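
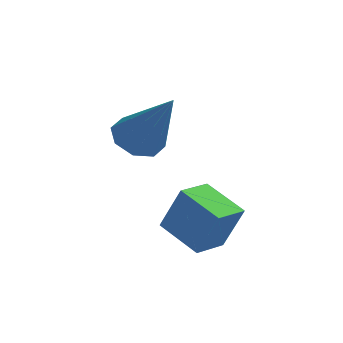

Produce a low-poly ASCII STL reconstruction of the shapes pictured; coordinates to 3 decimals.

solid 
facet normal -0.518 0.235 -0.823
outer loop
vertex -2.243 -0.02 1.117
vertex -2.578 -0.587 1.166
vertex -2.662 0.027 1.394
endloop
endfacet
facet normal 0.361 0.841 0.403
outer loop
vertex -2.243 -0.02 1.117
vertex -2.662 0.027 1.394
vertex -1.642 -1.013 2.654
endloop
endfacet
facet normal -0.517 0.235 -0.823
outer loop
vertex -2.662 0.027 1.394
vertex -2.578 -0.587 1.166
vertex -3.033 -0.285 1.538
endloop
endfacet
facet normal -0.252 0.636 0.729
outer loop
vertex -2.662 0.027 1.394
vertex -3.033 -0.285 1.538
vertex -1.642 -1.013 2.654
endloop
endfacet
facet normal -0.516 0.236 -0.823
outer loop
vertex -3.033 -0.285 1.538
vertex -2.578 -0.587 1.166
vertex -3.137 -0.774 1.463
endloop
endfacet
facet normal -0.622 0.012 0.783
outer loop
vertex -3.033 -0.285 1.538
vertex -3.137 -0.774 1.463
vertex -1.642 -1.013 2.654
endloop
endfacet
facet normal -0.516 0.237 -0.823
outer loop
vertex -3.137 -0.774 1.463
vertex -2.578 -0.587 1.166
vertex -2.914 -1.153 1.214
endloop
endfacet
facet normal -0.529 -0.661 0.532
outer loop
vertex -3.137 -0.774 1.463
vertex -2.914 -1.153 1.214
vertex -1.642 -1.013 2.654
endloop
endfacet
facet normal -0.516 0.237 -0.823
outer loop
vertex -2.914 -1.153 1.214
vertex -2.578 -0.587 1.166
vertex -2.494 -1.2 0.937
endloop
endfacet
facet normal -0.030 -0.992 0.123
outer loop
vertex -2.914 -1.153 1.214
vertex -2.494 -1.2 0.937
vertex -1.642 -1.013 2.654
endloop
endfacet
facet normal -0.519 0.236 -0.822
outer loop
vertex -2.494 -1.2 0.937
vertex -2.578 -0.587 1.166
vertex -2.124 -0.888 0.793
endloop
endfacet
facet normal 0.584 -0.786 -0.204
outer loop
vertex -2.494 -1.2 0.937
vertex -2.124 -0.888 0.793
vertex -1.642 -1.013 2.654
endloop
endfacet
facet normal -0.518 0.236 -0.822
outer loop
vertex -2.124 -0.888 0.793
vertex -2.578 -0.587 1.166
vertex -2.02 -0.399 0.868
endloop
endfacet
facet normal 0.952 -0.163 -0.258
outer loop
vertex -2.124 -0.888 0.793
vertex -2.02 -0.399 0.868
vertex -1.642 -1.013 2.654
endloop
endfacet
facet normal -0.518 0.235 -0.822
outer loop
vertex -2.02 -0.399 0.868
vertex -2.578 -0.587 1.166
vertex -2.243 -0.02 1.117
endloop
endfacet
facet normal 0.860 0.510 -0.007
outer loop
vertex -2.02 -0.399 0.868
vertex -2.243 -0.02 1.117
vertex -1.642 -1.013 2.654
endloop
endfacet
facet normal -0.837 0.442 0.323
outer loop
vertex -1.067 -2.386 0.747
vertex -0.723 -1.615 0.584
vertex -1.511 -2.422 -0.356
endloop
endfacet
facet normal -0.400 -0.897 0.190
outer loop
vertex -0.557 -2.925 -0.724
vertex -1.067 -2.386 0.747
vertex -1.511 -2.422 -0.356
endloop
endfacet
facet normal -0.837 0.441 0.323
outer loop
vertex -1.511 -2.422 -0.356
vertex -0.723 -1.615 0.584
vertex -1.168 -1.651 -0.519
endloop
endfacet
facet normal -0.373 -0.030 -0.927
outer loop
vertex -1.168 -1.651 -0.519
vertex -0.557 -2.925 -0.724
vertex -1.511 -2.422 -0.356
endloop
endfacet
facet normal 0.373 0.030 0.927
outer loop
vertex -1.067 -2.386 0.747
vertex 0.231 -2.118 0.216
vertex -0.723 -1.615 0.584
endloop
endfacet
facet normal -0.399 -0.897 0.190
outer loop
vertex -0.112 -2.889 0.379
vertex -1.067 -2.386 0.747
vertex -0.557 -2.925 -0.724
endloop
endfacet
facet normal 0.373 0.030 0.927
outer loop
vertex -0.112 -2.889 0.379
vertex 0.231 -2.118 0.216
vertex -1.067 -2.386 0.747
endloop
endfacet
facet normal 0.399 0.897 -0.190
outer loop
vertex -0.723 -1.615 0.584
vertex 0.231 -2.118 0.216
vertex -1.168 -1.651 -0.519
endloop
endfacet
facet normal -0.373 -0.030 -0.927
outer loop
vertex -0.213 -2.154 -0.887
vertex -0.557 -2.925 -0.724
vertex -1.168 -1.651 -0.519
endloop
endfacet
facet normal 0.399 0.897 -0.190
outer loop
vertex -1.168 -1.651 -0.519
vertex 0.231 -2.118 0.216
vertex -0.213 -2.154 -0.887
endloop
endfacet
facet normal 0.837 -0.442 -0.323
outer loop
vertex -0.213 -2.154 -0.887
vertex -0.112 -2.889 0.379
vertex -0.557 -2.925 -0.724
endloop
endfacet
facet normal 0.838 -0.441 -0.323
outer loop
vertex 0.231 -2.118 0.216
vertex -0.112 -2.889 0.379
vertex -0.213 -2.154 -0.887
endloop
endfacet

endsolid


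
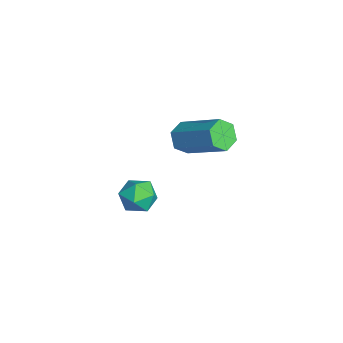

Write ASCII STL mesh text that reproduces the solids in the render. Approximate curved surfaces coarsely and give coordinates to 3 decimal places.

solid 
facet normal -0.582 0.812 -0.048
outer loop
vertex 2.346 0.308 -2.299
vertex 1.636 -0.2 -2.289
vertex 1.977 0.089 -1.539
endloop
endfacet
facet normal 0.030 0.956 0.290
outer loop
vertex 2.346 0.308 -2.299
vertex 1.977 0.089 -1.539
vertex 2.846 0.086 -1.619
endloop
endfacet
facet normal 0.568 0.809 -0.154
outer loop
vertex 2.346 0.308 -2.299
vertex 2.846 0.086 -1.619
vertex 3.043 -0.204 -2.418
endloop
endfacet
facet normal 0.289 0.572 -0.768
outer loop
vertex 2.346 0.308 -2.299
vertex 3.043 -0.204 -2.418
vertex 2.295 -0.382 -2.832
endloop
endfacet
facet normal -0.421 0.574 -0.703
outer loop
vertex 2.346 0.308 -2.299
vertex 2.295 -0.382 -2.832
vertex 1.636 -0.2 -2.289
endloop
endfacet
facet normal 0.080 0.519 0.851
outer loop
vertex 2.846 0.086 -1.619
vertex 1.977 0.089 -1.539
vertex 2.445 -0.558 -1.188
endloop
endfacet
facet normal -0.909 0.285 0.303
outer loop
vertex 1.977 0.089 -1.539
vertex 1.636 -0.2 -2.289
vertex 1.697 -0.736 -1.602
endloop
endfacet
facet normal -0.649 -0.100 -0.754
outer loop
vertex 1.636 -0.2 -2.289
vertex 2.295 -0.382 -2.832
vertex 1.894 -1.026 -2.401
endloop
endfacet
facet normal 0.500 -0.104 -0.859
outer loop
vertex 2.295 -0.382 -2.832
vertex 3.043 -0.204 -2.418
vertex 2.763 -1.029 -2.481
endloop
endfacet
facet normal 0.951 0.279 0.133
outer loop
vertex 3.043 -0.204 -2.418
vertex 2.846 0.086 -1.619
vertex 3.104 -0.74 -1.731
endloop
endfacet
facet normal -0.289 -0.572 0.768
outer loop
vertex 2.394 -1.248 -1.721
vertex 2.445 -0.558 -1.188
vertex 1.697 -0.736 -1.602
endloop
endfacet
facet normal -0.568 -0.809 0.154
outer loop
vertex 2.394 -1.248 -1.721
vertex 1.697 -0.736 -1.602
vertex 1.894 -1.026 -2.401
endloop
endfacet
facet normal -0.030 -0.956 -0.290
outer loop
vertex 2.394 -1.248 -1.721
vertex 1.894 -1.026 -2.401
vertex 2.763 -1.029 -2.481
endloop
endfacet
facet normal 0.582 -0.812 0.048
outer loop
vertex 2.394 -1.248 -1.721
vertex 2.763 -1.029 -2.481
vertex 3.104 -0.74 -1.731
endloop
endfacet
facet normal 0.421 -0.574 0.703
outer loop
vertex 2.394 -1.248 -1.721
vertex 3.104 -0.74 -1.731
vertex 2.445 -0.558 -1.188
endloop
endfacet
facet normal -0.500 0.104 0.859
outer loop
vertex 1.697 -0.736 -1.602
vertex 2.445 -0.558 -1.188
vertex 1.977 0.089 -1.539
endloop
endfacet
facet normal -0.951 -0.279 -0.133
outer loop
vertex 1.894 -1.026 -2.401
vertex 1.697 -0.736 -1.602
vertex 1.636 -0.2 -2.289
endloop
endfacet
facet normal -0.080 -0.519 -0.851
outer loop
vertex 2.763 -1.029 -2.481
vertex 1.894 -1.026 -2.401
vertex 2.295 -0.382 -2.832
endloop
endfacet
facet normal 0.909 -0.285 -0.303
outer loop
vertex 3.104 -0.74 -1.731
vertex 2.763 -1.029 -2.481
vertex 3.043 -0.204 -2.418
endloop
endfacet
facet normal 0.649 0.100 0.754
outer loop
vertex 2.445 -0.558 -1.188
vertex 3.104 -0.74 -1.731
vertex 2.846 0.086 -1.619
endloop
endfacet
facet normal -0.629 -0.578 -0.521
outer loop
vertex 3.439 1.312 1.316
vertex 3.008 1.253 1.902
vertex 2.904 1.796 1.425
endloop
endfacet
facet normal 0.260 0.477 -0.840
outer loop
vertex 3.439 1.312 1.316
vertex 2.904 1.796 1.425
vertex 4.784 2.546 2.433
endloop
endfacet
facet normal 0.260 0.476 -0.840
outer loop
vertex 4.784 2.546 2.433
vertex 2.904 1.796 1.425
vertex 4.249 3.031 2.542
endloop
endfacet
facet normal 0.629 0.576 0.522
outer loop
vertex 4.784 2.546 2.433
vertex 4.249 3.031 2.542
vertex 4.352 2.487 3.018
endloop
endfacet
facet normal -0.628 -0.578 -0.521
outer loop
vertex 2.904 1.796 1.425
vertex 3.008 1.253 1.902
vertex 2.472 1.737 2.011
endloop
endfacet
facet normal -0.505 0.813 -0.290
outer loop
vertex 2.904 1.796 1.425
vertex 2.472 1.737 2.011
vertex 4.249 3.031 2.542
endloop
endfacet
facet normal -0.505 0.813 -0.291
outer loop
vertex 4.249 3.031 2.542
vertex 2.472 1.737 2.011
vertex 3.817 2.972 3.127
endloop
endfacet
facet normal 0.629 0.576 0.522
outer loop
vertex 4.249 3.031 2.542
vertex 3.817 2.972 3.127
vertex 4.352 2.487 3.018
endloop
endfacet
facet normal -0.628 -0.578 -0.522
outer loop
vertex 2.472 1.737 2.011
vertex 3.008 1.253 1.902
vertex 2.576 1.194 2.487
endloop
endfacet
facet normal -0.765 0.336 0.550
outer loop
vertex 2.472 1.737 2.011
vertex 2.576 1.194 2.487
vertex 3.817 2.972 3.127
endloop
endfacet
facet normal -0.765 0.336 0.550
outer loop
vertex 3.817 2.972 3.127
vertex 2.576 1.194 2.487
vertex 3.921 2.428 3.604
endloop
endfacet
facet normal 0.629 0.577 0.521
outer loop
vertex 3.817 2.972 3.127
vertex 3.921 2.428 3.604
vertex 4.352 2.487 3.018
endloop
endfacet
facet normal -0.629 -0.576 -0.522
outer loop
vertex 2.576 1.194 2.487
vertex 3.008 1.253 1.902
vertex 3.111 0.709 2.378
endloop
endfacet
facet normal -0.261 -0.476 0.840
outer loop
vertex 2.576 1.194 2.487
vertex 3.111 0.709 2.378
vertex 3.921 2.428 3.604
endloop
endfacet
facet normal -0.260 -0.476 0.840
outer loop
vertex 3.921 2.428 3.604
vertex 3.111 0.709 2.378
vertex 4.456 1.944 3.495
endloop
endfacet
facet normal 0.629 0.578 0.521
outer loop
vertex 3.921 2.428 3.604
vertex 4.456 1.944 3.495
vertex 4.352 2.487 3.018
endloop
endfacet
facet normal -0.629 -0.576 -0.522
outer loop
vertex 3.111 0.709 2.378
vertex 3.008 1.253 1.902
vertex 3.543 0.768 1.793
endloop
endfacet
facet normal 0.505 -0.813 0.291
outer loop
vertex 3.111 0.709 2.378
vertex 3.543 0.768 1.793
vertex 4.456 1.944 3.495
endloop
endfacet
facet normal 0.505 -0.813 0.291
outer loop
vertex 4.456 1.944 3.495
vertex 3.543 0.768 1.793
vertex 4.888 2.003 2.909
endloop
endfacet
facet normal 0.628 0.578 0.521
outer loop
vertex 4.456 1.944 3.495
vertex 4.888 2.003 2.909
vertex 4.352 2.487 3.018
endloop
endfacet
facet normal -0.629 -0.577 -0.521
outer loop
vertex 3.543 0.768 1.793
vertex 3.008 1.253 1.902
vertex 3.439 1.312 1.316
endloop
endfacet
facet normal 0.765 -0.336 -0.550
outer loop
vertex 3.543 0.768 1.793
vertex 3.439 1.312 1.316
vertex 4.888 2.003 2.909
endloop
endfacet
facet normal 0.765 -0.336 -0.550
outer loop
vertex 4.888 2.003 2.909
vertex 3.439 1.312 1.316
vertex 4.784 2.546 2.433
endloop
endfacet
facet normal 0.628 0.578 0.522
outer loop
vertex 4.888 2.003 2.909
vertex 4.784 2.546 2.433
vertex 4.352 2.487 3.018
endloop
endfacet

endsolid


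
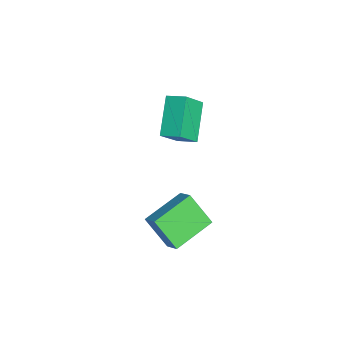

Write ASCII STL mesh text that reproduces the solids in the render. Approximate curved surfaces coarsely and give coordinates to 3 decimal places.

solid 
facet normal -0.455 0.513 -0.728
outer loop
vertex -4.334 0.409 2.983
vertex -3.834 1.252 3.265
vertex -2.721 -0.092 1.621
endloop
endfacet
facet normal -0.491 -0.826 -0.277
outer loop
vertex -1.926 -0.992 2.895
vertex -4.334 0.409 2.983
vertex -2.721 -0.092 1.621
endloop
endfacet
facet normal -0.454 0.514 -0.728
outer loop
vertex -2.721 -0.092 1.621
vertex -3.834 1.252 3.265
vertex -2.22 0.75 1.904
endloop
endfacet
facet normal 0.743 -0.231 -0.627
outer loop
vertex -2.22 0.75 1.904
vertex -1.926 -0.992 2.895
vertex -2.721 -0.092 1.621
endloop
endfacet
facet normal -0.744 0.231 0.627
outer loop
vertex -4.334 0.409 2.983
vertex -3.039 0.352 4.539
vertex -3.834 1.252 3.265
endloop
endfacet
facet normal -0.491 -0.826 -0.277
outer loop
vertex -3.54 -0.49 4.256
vertex -4.334 0.409 2.983
vertex -1.926 -0.992 2.895
endloop
endfacet
facet normal -0.744 0.232 0.627
outer loop
vertex -3.54 -0.49 4.256
vertex -3.039 0.352 4.539
vertex -4.334 0.409 2.983
endloop
endfacet
facet normal 0.491 0.826 0.277
outer loop
vertex -3.834 1.252 3.265
vertex -3.039 0.352 4.539
vertex -2.22 0.75 1.904
endloop
endfacet
facet normal 0.744 -0.231 -0.627
outer loop
vertex -1.426 -0.149 3.177
vertex -1.926 -0.992 2.895
vertex -2.22 0.75 1.904
endloop
endfacet
facet normal 0.491 0.826 0.277
outer loop
vertex -2.22 0.75 1.904
vertex -3.039 0.352 4.539
vertex -1.426 -0.149 3.177
endloop
endfacet
facet normal 0.454 -0.513 0.728
outer loop
vertex -1.426 -0.149 3.177
vertex -3.54 -0.49 4.256
vertex -1.926 -0.992 2.895
endloop
endfacet
facet normal 0.454 -0.515 0.727
outer loop
vertex -3.039 0.352 4.539
vertex -3.54 -0.49 4.256
vertex -1.426 -0.149 3.177
endloop
endfacet
facet normal -0.756 -0.311 -0.575
outer loop
vertex 1.675 -2.148 0.477
vertex 0.556 -0.416 1.011
vertex 2.38 -1.258 -0.932
endloop
endfacet
facet normal 0.525 -0.813 -0.251
outer loop
vertex 3.144 -0.944 -0.351
vertex 1.675 -2.148 0.477
vertex 2.38 -1.258 -0.932
endloop
endfacet
facet normal -0.756 -0.311 -0.575
outer loop
vertex 2.38 -1.258 -0.932
vertex 0.556 -0.416 1.011
vertex 1.261 0.474 -0.398
endloop
endfacet
facet normal 0.390 0.492 -0.778
outer loop
vertex 1.261 0.474 -0.398
vertex 3.144 -0.944 -0.351
vertex 2.38 -1.258 -0.932
endloop
endfacet
facet normal -0.390 -0.492 0.778
outer loop
vertex 1.675 -2.148 0.477
vertex 1.32 -0.102 1.592
vertex 0.556 -0.416 1.011
endloop
endfacet
facet normal 0.525 -0.813 -0.251
outer loop
vertex 2.439 -1.834 1.058
vertex 1.675 -2.148 0.477
vertex 3.144 -0.944 -0.351
endloop
endfacet
facet normal -0.390 -0.492 0.778
outer loop
vertex 2.439 -1.834 1.058
vertex 1.32 -0.102 1.592
vertex 1.675 -2.148 0.477
endloop
endfacet
facet normal -0.525 0.813 0.251
outer loop
vertex 0.556 -0.416 1.011
vertex 1.32 -0.102 1.592
vertex 1.261 0.474 -0.398
endloop
endfacet
facet normal 0.390 0.492 -0.778
outer loop
vertex 2.025 0.788 0.183
vertex 3.144 -0.944 -0.351
vertex 1.261 0.474 -0.398
endloop
endfacet
facet normal -0.525 0.813 0.251
outer loop
vertex 1.261 0.474 -0.398
vertex 1.32 -0.102 1.592
vertex 2.025 0.788 0.183
endloop
endfacet
facet normal 0.756 0.311 0.575
outer loop
vertex 2.025 0.788 0.183
vertex 2.439 -1.834 1.058
vertex 3.144 -0.944 -0.351
endloop
endfacet
facet normal 0.756 0.311 0.575
outer loop
vertex 1.32 -0.102 1.592
vertex 2.439 -1.834 1.058
vertex 2.025 0.788 0.183
endloop
endfacet

endsolid


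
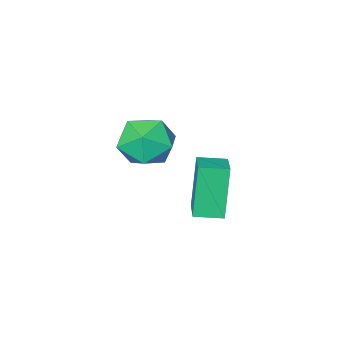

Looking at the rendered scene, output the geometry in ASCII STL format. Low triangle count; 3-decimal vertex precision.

solid 
facet normal -0.506 -0.813 -0.289
outer loop
vertex 0.599 2.836 3.374
vertex -0.315 3.441 3.273
vertex 1.112 3.262 1.277
endloop
endfacet
facet normal 0.830 -0.550 0.092
outer loop
vertex 1.795 4.359 1.667
vertex 0.599 2.836 3.374
vertex 1.112 3.262 1.277
endloop
endfacet
facet normal -0.505 -0.813 -0.288
outer loop
vertex 1.112 3.262 1.277
vertex -0.315 3.441 3.273
vertex 0.198 3.866 1.176
endloop
endfacet
facet normal 0.233 0.194 -0.953
outer loop
vertex 0.198 3.866 1.176
vertex 1.795 4.359 1.667
vertex 1.112 3.262 1.277
endloop
endfacet
facet normal -0.233 -0.193 0.953
outer loop
vertex 0.599 2.836 3.374
vertex 0.368 4.538 3.663
vertex -0.315 3.441 3.273
endloop
endfacet
facet normal 0.831 -0.549 0.092
outer loop
vertex 1.282 3.934 3.764
vertex 0.599 2.836 3.374
vertex 1.795 4.359 1.667
endloop
endfacet
facet normal -0.233 -0.193 0.953
outer loop
vertex 1.282 3.934 3.764
vertex 0.368 4.538 3.663
vertex 0.599 2.836 3.374
endloop
endfacet
facet normal -0.830 0.550 -0.092
outer loop
vertex -0.315 3.441 3.273
vertex 0.368 4.538 3.663
vertex 0.198 3.866 1.176
endloop
endfacet
facet normal 0.233 0.193 -0.953
outer loop
vertex 0.881 4.964 1.566
vertex 1.795 4.359 1.667
vertex 0.198 3.866 1.176
endloop
endfacet
facet normal -0.831 0.549 -0.092
outer loop
vertex 0.198 3.866 1.176
vertex 0.368 4.538 3.663
vertex 0.881 4.964 1.566
endloop
endfacet
facet normal 0.506 0.813 0.289
outer loop
vertex 0.881 4.964 1.566
vertex 1.282 3.934 3.764
vertex 1.795 4.359 1.667
endloop
endfacet
facet normal 0.505 0.813 0.289
outer loop
vertex 0.368 4.538 3.663
vertex 1.282 3.934 3.764
vertex 0.881 4.964 1.566
endloop
endfacet
facet normal -0.700 0.655 -0.284
outer loop
vertex 0.52 0.727 1.842
vertex -0.238 0.3 2.726
vertex 0.538 1.236 2.973
endloop
endfacet
facet normal -0.046 0.911 -0.409
outer loop
vertex 0.52 0.727 1.842
vertex 0.538 1.236 2.973
vertex 1.602 1.021 2.374
endloop
endfacet
facet normal 0.290 0.455 -0.842
outer loop
vertex 0.52 0.727 1.842
vertex 1.602 1.021 2.374
vertex 1.485 -0.049 1.756
endloop
endfacet
facet normal -0.156 -0.084 -0.984
outer loop
vertex 0.52 0.727 1.842
vertex 1.485 -0.049 1.756
vertex 0.347 -0.495 1.974
endloop
endfacet
facet normal -0.768 0.040 -0.639
outer loop
vertex 0.52 0.727 1.842
vertex 0.347 -0.495 1.974
vertex -0.238 0.3 2.726
endloop
endfacet
facet normal 0.306 0.928 0.211
outer loop
vertex 1.602 1.021 2.374
vertex 0.538 1.236 2.973
vertex 1.513 0.775 3.586
endloop
endfacet
facet normal -0.752 0.514 0.414
outer loop
vertex 0.538 1.236 2.973
vertex -0.238 0.3 2.726
vertex 0.375 0.329 3.804
endloop
endfacet
facet normal -0.861 -0.482 -0.161
outer loop
vertex -0.238 0.3 2.726
vertex 0.347 -0.495 1.974
vertex 0.258 -0.741 3.186
endloop
endfacet
facet normal 0.130 -0.682 -0.719
outer loop
vertex 0.347 -0.495 1.974
vertex 1.485 -0.049 1.756
vertex 1.322 -0.956 2.587
endloop
endfacet
facet normal 0.851 0.189 -0.489
outer loop
vertex 1.485 -0.049 1.756
vertex 1.602 1.021 2.374
vertex 2.098 -0.02 2.834
endloop
endfacet
facet normal 0.156 0.084 0.984
outer loop
vertex 1.34 -0.447 3.718
vertex 1.513 0.775 3.586
vertex 0.375 0.329 3.804
endloop
endfacet
facet normal -0.290 -0.455 0.842
outer loop
vertex 1.34 -0.447 3.718
vertex 0.375 0.329 3.804
vertex 0.258 -0.741 3.186
endloop
endfacet
facet normal 0.046 -0.911 0.409
outer loop
vertex 1.34 -0.447 3.718
vertex 0.258 -0.741 3.186
vertex 1.322 -0.956 2.587
endloop
endfacet
facet normal 0.700 -0.655 0.284
outer loop
vertex 1.34 -0.447 3.718
vertex 1.322 -0.956 2.587
vertex 2.098 -0.02 2.834
endloop
endfacet
facet normal 0.768 -0.040 0.639
outer loop
vertex 1.34 -0.447 3.718
vertex 2.098 -0.02 2.834
vertex 1.513 0.775 3.586
endloop
endfacet
facet normal -0.130 0.682 0.719
outer loop
vertex 0.375 0.329 3.804
vertex 1.513 0.775 3.586
vertex 0.538 1.236 2.973
endloop
endfacet
facet normal -0.851 -0.189 0.489
outer loop
vertex 0.258 -0.741 3.186
vertex 0.375 0.329 3.804
vertex -0.238 0.3 2.726
endloop
endfacet
facet normal -0.306 -0.928 -0.211
outer loop
vertex 1.322 -0.956 2.587
vertex 0.258 -0.741 3.186
vertex 0.347 -0.495 1.974
endloop
endfacet
facet normal 0.752 -0.514 -0.414
outer loop
vertex 2.098 -0.02 2.834
vertex 1.322 -0.956 2.587
vertex 1.485 -0.049 1.756
endloop
endfacet
facet normal 0.861 0.482 0.161
outer loop
vertex 1.513 0.775 3.586
vertex 2.098 -0.02 2.834
vertex 1.602 1.021 2.374
endloop
endfacet

endsolid


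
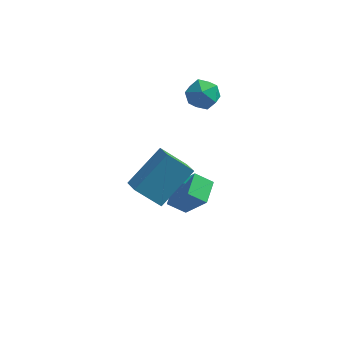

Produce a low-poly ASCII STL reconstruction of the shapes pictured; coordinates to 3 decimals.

solid 
facet normal -0.817 -0.130 0.561
outer loop
vertex 3.702 -1.633 -0.599
vertex 3.728 -0.463 -0.291
vertex 2.683 -1.245 -1.993
endloop
endfacet
facet normal -0.021 -0.967 -0.254
outer loop
vertex 3.492 -1.117 -2.549
vertex 3.702 -1.633 -0.599
vertex 2.683 -1.245 -1.993
endloop
endfacet
facet normal -0.818 -0.129 0.561
outer loop
vertex 2.683 -1.245 -1.993
vertex 3.728 -0.463 -0.291
vertex 2.709 -0.075 -1.686
endloop
endfacet
facet normal -0.576 0.219 -0.787
outer loop
vertex 2.709 -0.075 -1.686
vertex 3.492 -1.117 -2.549
vertex 2.683 -1.245 -1.993
endloop
endfacet
facet normal 0.576 -0.220 0.787
outer loop
vertex 3.702 -1.633 -0.599
vertex 4.537 -0.335 -0.847
vertex 3.728 -0.463 -0.291
endloop
endfacet
facet normal -0.021 -0.967 -0.254
outer loop
vertex 4.511 -1.505 -1.154
vertex 3.702 -1.633 -0.599
vertex 3.492 -1.117 -2.549
endloop
endfacet
facet normal 0.575 -0.220 0.788
outer loop
vertex 4.511 -1.505 -1.154
vertex 4.537 -0.335 -0.847
vertex 3.702 -1.633 -0.599
endloop
endfacet
facet normal 0.021 0.967 0.253
outer loop
vertex 3.728 -0.463 -0.291
vertex 4.537 -0.335 -0.847
vertex 2.709 -0.075 -1.686
endloop
endfacet
facet normal -0.575 0.220 -0.788
outer loop
vertex 3.518 0.053 -2.241
vertex 3.492 -1.117 -2.549
vertex 2.709 -0.075 -1.686
endloop
endfacet
facet normal 0.021 0.967 0.254
outer loop
vertex 2.709 -0.075 -1.686
vertex 4.537 -0.335 -0.847
vertex 3.518 0.053 -2.241
endloop
endfacet
facet normal 0.818 0.130 -0.561
outer loop
vertex 3.518 0.053 -2.241
vertex 4.511 -1.505 -1.154
vertex 3.492 -1.117 -2.549
endloop
endfacet
facet normal 0.817 0.129 -0.562
outer loop
vertex 4.537 -0.335 -0.847
vertex 4.511 -1.505 -1.154
vertex 3.518 0.053 -2.241
endloop
endfacet
facet normal -0.522 0.763 -0.381
outer loop
vertex 2.786 -2.736 3.463
vertex 3.865 -2.529 2.398
vertex 1.75 -4.101 2.148
endloop
endfacet
facet normal -0.705 -0.135 0.696
outer loop
vertex 2.235 -4.811 2.502
vertex 2.786 -2.736 3.463
vertex 1.75 -4.101 2.148
endloop
endfacet
facet normal -0.522 0.763 -0.381
outer loop
vertex 1.75 -4.101 2.148
vertex 3.865 -2.529 2.398
vertex 2.829 -3.894 1.083
endloop
endfacet
facet normal -0.480 -0.631 -0.609
outer loop
vertex 2.829 -3.894 1.083
vertex 2.235 -4.811 2.502
vertex 1.75 -4.101 2.148
endloop
endfacet
facet normal 0.480 0.631 0.609
outer loop
vertex 2.786 -2.736 3.463
vertex 4.35 -3.239 2.752
vertex 3.865 -2.529 2.398
endloop
endfacet
facet normal -0.705 -0.135 0.696
outer loop
vertex 3.271 -3.446 3.817
vertex 2.786 -2.736 3.463
vertex 2.235 -4.811 2.502
endloop
endfacet
facet normal 0.480 0.631 0.609
outer loop
vertex 3.271 -3.446 3.817
vertex 4.35 -3.239 2.752
vertex 2.786 -2.736 3.463
endloop
endfacet
facet normal 0.705 0.135 -0.696
outer loop
vertex 3.865 -2.529 2.398
vertex 4.35 -3.239 2.752
vertex 2.829 -3.894 1.083
endloop
endfacet
facet normal -0.480 -0.631 -0.609
outer loop
vertex 3.314 -4.604 1.437
vertex 2.235 -4.811 2.502
vertex 2.829 -3.894 1.083
endloop
endfacet
facet normal 0.705 0.135 -0.696
outer loop
vertex 2.829 -3.894 1.083
vertex 4.35 -3.239 2.752
vertex 3.314 -4.604 1.437
endloop
endfacet
facet normal 0.522 -0.763 0.381
outer loop
vertex 3.314 -4.604 1.437
vertex 3.271 -3.446 3.817
vertex 2.235 -4.811 2.502
endloop
endfacet
facet normal 0.522 -0.763 0.381
outer loop
vertex 4.35 -3.239 2.752
vertex 3.271 -3.446 3.817
vertex 3.314 -4.604 1.437
endloop
endfacet
facet normal -0.836 0.199 0.511
outer loop
vertex 2.997 1.561 3.81
vertex 2.984 0.741 4.108
vertex 3.405 1.362 4.555
endloop
endfacet
facet normal -0.432 0.784 0.446
outer loop
vertex 2.997 1.561 3.81
vertex 3.405 1.362 4.555
vertex 3.784 1.898 3.98
endloop
endfacet
facet normal -0.335 0.909 -0.249
outer loop
vertex 2.997 1.561 3.81
vertex 3.784 1.898 3.98
vertex 3.597 1.609 3.178
endloop
endfacet
facet normal -0.679 0.402 -0.614
outer loop
vertex 2.997 1.561 3.81
vertex 3.597 1.609 3.178
vertex 3.102 0.894 3.257
endloop
endfacet
facet normal -0.989 -0.037 -0.144
outer loop
vertex 2.997 1.561 3.81
vertex 3.102 0.894 3.257
vertex 2.984 0.741 4.108
endloop
endfacet
facet normal 0.206 0.644 0.736
outer loop
vertex 3.784 1.898 3.98
vertex 3.405 1.362 4.555
vertex 4.258 1.286 4.383
endloop
endfacet
facet normal -0.448 -0.302 0.841
outer loop
vertex 3.405 1.362 4.555
vertex 2.984 0.741 4.108
vertex 3.763 0.571 4.462
endloop
endfacet
facet normal -0.696 -0.684 -0.219
outer loop
vertex 2.984 0.741 4.108
vertex 3.102 0.894 3.257
vertex 3.576 0.282 3.66
endloop
endfacet
facet normal -0.195 0.027 -0.980
outer loop
vertex 3.102 0.894 3.257
vertex 3.597 1.609 3.178
vertex 3.955 0.818 3.085
endloop
endfacet
facet normal 0.362 0.847 -0.390
outer loop
vertex 3.597 1.609 3.178
vertex 3.784 1.898 3.98
vertex 4.376 1.439 3.532
endloop
endfacet
facet normal 0.679 -0.402 0.614
outer loop
vertex 4.363 0.619 3.83
vertex 4.258 1.286 4.383
vertex 3.763 0.571 4.462
endloop
endfacet
facet normal 0.335 -0.909 0.249
outer loop
vertex 4.363 0.619 3.83
vertex 3.763 0.571 4.462
vertex 3.576 0.282 3.66
endloop
endfacet
facet normal 0.432 -0.784 -0.446
outer loop
vertex 4.363 0.619 3.83
vertex 3.576 0.282 3.66
vertex 3.955 0.818 3.085
endloop
endfacet
facet normal 0.836 -0.199 -0.511
outer loop
vertex 4.363 0.619 3.83
vertex 3.955 0.818 3.085
vertex 4.376 1.439 3.532
endloop
endfacet
facet normal 0.989 0.037 0.144
outer loop
vertex 4.363 0.619 3.83
vertex 4.376 1.439 3.532
vertex 4.258 1.286 4.383
endloop
endfacet
facet normal 0.195 -0.027 0.980
outer loop
vertex 3.763 0.571 4.462
vertex 4.258 1.286 4.383
vertex 3.405 1.362 4.555
endloop
endfacet
facet normal -0.362 -0.847 0.390
outer loop
vertex 3.576 0.282 3.66
vertex 3.763 0.571 4.462
vertex 2.984 0.741 4.108
endloop
endfacet
facet normal -0.206 -0.644 -0.736
outer loop
vertex 3.955 0.818 3.085
vertex 3.576 0.282 3.66
vertex 3.102 0.894 3.257
endloop
endfacet
facet normal 0.448 0.302 -0.841
outer loop
vertex 4.376 1.439 3.532
vertex 3.955 0.818 3.085
vertex 3.597 1.609 3.178
endloop
endfacet
facet normal 0.696 0.684 0.219
outer loop
vertex 4.258 1.286 4.383
vertex 4.376 1.439 3.532
vertex 3.784 1.898 3.98
endloop
endfacet

endsolid


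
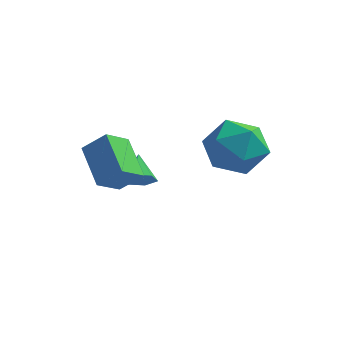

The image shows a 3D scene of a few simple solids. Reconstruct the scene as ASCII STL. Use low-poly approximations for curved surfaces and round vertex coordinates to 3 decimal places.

solid 
facet normal 0.276 -0.763 -0.584
outer loop
vertex 0.75 1.474 -2.97
vertex 0.177 1.185 -2.863
vertex 0.247 1.594 -3.364
endloop
endfacet
facet normal 0.389 0.893 -0.225
outer loop
vertex 0.75 1.474 -2.97
vertex 0.247 1.594 -3.364
vertex -0.137 2.055 -2.197
endloop
endfacet
facet normal 0.276 -0.763 -0.584
outer loop
vertex 0.247 1.594 -3.364
vertex 0.177 1.185 -2.863
vertex -0.325 1.306 -3.258
endloop
endfacet
facet normal -0.466 0.759 -0.453
outer loop
vertex 0.247 1.594 -3.364
vertex -0.325 1.306 -3.258
vertex -0.137 2.055 -2.197
endloop
endfacet
facet normal 0.276 -0.763 -0.584
outer loop
vertex -0.325 1.306 -3.258
vertex 0.177 1.185 -2.863
vertex -0.395 0.897 -2.757
endloop
endfacet
facet normal -0.979 0.204 0.030
outer loop
vertex -0.325 1.306 -3.258
vertex -0.395 0.897 -2.757
vertex -0.137 2.055 -2.197
endloop
endfacet
facet normal 0.276 -0.763 -0.585
outer loop
vertex -0.395 0.897 -2.757
vertex 0.177 1.185 -2.863
vertex 0.107 0.776 -2.363
endloop
endfacet
facet normal -0.635 -0.217 0.742
outer loop
vertex -0.395 0.897 -2.757
vertex 0.107 0.776 -2.363
vertex -0.137 2.055 -2.197
endloop
endfacet
facet normal 0.276 -0.762 -0.585
outer loop
vertex 0.107 0.776 -2.363
vertex 0.177 1.185 -2.863
vertex 0.68 1.065 -2.469
endloop
endfacet
facet normal 0.222 -0.084 0.971
outer loop
vertex 0.107 0.776 -2.363
vertex 0.68 1.065 -2.469
vertex -0.137 2.055 -2.197
endloop
endfacet
facet normal 0.276 -0.763 -0.584
outer loop
vertex 0.68 1.065 -2.469
vertex 0.177 1.185 -2.863
vertex 0.75 1.474 -2.97
endloop
endfacet
facet normal 0.734 0.472 0.488
outer loop
vertex 0.68 1.065 -2.469
vertex 0.75 1.474 -2.97
vertex -0.137 2.055 -2.197
endloop
endfacet
facet normal -0.764 -0.637 0.100
outer loop
vertex 2.113 1.971 -1.048
vertex 2.756 1.112 -1.605
vertex 2.816 1.229 -0.403
endloop
endfacet
facet normal -0.755 -0.164 0.634
outer loop
vertex 2.113 1.971 -1.048
vertex 2.816 1.229 -0.403
vertex 2.78 2.409 -0.14
endloop
endfacet
facet normal -0.799 0.489 0.351
outer loop
vertex 2.113 1.971 -1.048
vertex 2.78 2.409 -0.14
vertex 2.698 3.021 -1.179
endloop
endfacet
facet normal -0.834 0.420 -0.358
outer loop
vertex 2.113 1.971 -1.048
vertex 2.698 3.021 -1.179
vertex 2.684 2.22 -2.085
endloop
endfacet
facet normal -0.813 -0.275 -0.514
outer loop
vertex 2.113 1.971 -1.048
vertex 2.684 2.22 -2.085
vertex 2.756 1.112 -1.605
endloop
endfacet
facet normal -0.127 -0.219 0.967
outer loop
vertex 2.78 2.409 -0.14
vertex 2.816 1.229 -0.403
vertex 3.836 1.82 -0.135
endloop
endfacet
facet normal -0.140 -0.985 0.103
outer loop
vertex 2.816 1.229 -0.403
vertex 2.756 1.112 -1.605
vertex 3.822 1.019 -1.041
endloop
endfacet
facet normal -0.219 -0.400 -0.890
outer loop
vertex 2.756 1.112 -1.605
vertex 2.684 2.22 -2.085
vertex 3.74 1.631 -2.08
endloop
endfacet
facet normal -0.253 0.727 -0.639
outer loop
vertex 2.684 2.22 -2.085
vertex 2.698 3.021 -1.179
vertex 3.704 2.811 -1.817
endloop
endfacet
facet normal -0.196 0.838 0.509
outer loop
vertex 2.698 3.021 -1.179
vertex 2.78 2.409 -0.14
vertex 3.764 2.928 -0.615
endloop
endfacet
facet normal 0.834 -0.420 0.358
outer loop
vertex 4.407 2.069 -1.172
vertex 3.836 1.82 -0.135
vertex 3.822 1.019 -1.041
endloop
endfacet
facet normal 0.799 -0.489 -0.351
outer loop
vertex 4.407 2.069 -1.172
vertex 3.822 1.019 -1.041
vertex 3.74 1.631 -2.08
endloop
endfacet
facet normal 0.755 0.164 -0.634
outer loop
vertex 4.407 2.069 -1.172
vertex 3.74 1.631 -2.08
vertex 3.704 2.811 -1.817
endloop
endfacet
facet normal 0.764 0.637 -0.100
outer loop
vertex 4.407 2.069 -1.172
vertex 3.704 2.811 -1.817
vertex 3.764 2.928 -0.615
endloop
endfacet
facet normal 0.813 0.275 0.514
outer loop
vertex 4.407 2.069 -1.172
vertex 3.764 2.928 -0.615
vertex 3.836 1.82 -0.135
endloop
endfacet
facet normal 0.253 -0.727 0.639
outer loop
vertex 3.822 1.019 -1.041
vertex 3.836 1.82 -0.135
vertex 2.816 1.229 -0.403
endloop
endfacet
facet normal 0.196 -0.838 -0.509
outer loop
vertex 3.74 1.631 -2.08
vertex 3.822 1.019 -1.041
vertex 2.756 1.112 -1.605
endloop
endfacet
facet normal 0.127 0.219 -0.967
outer loop
vertex 3.704 2.811 -1.817
vertex 3.74 1.631 -2.08
vertex 2.684 2.22 -2.085
endloop
endfacet
facet normal 0.140 0.985 -0.103
outer loop
vertex 3.764 2.928 -0.615
vertex 3.704 2.811 -1.817
vertex 2.698 3.021 -1.179
endloop
endfacet
facet normal 0.219 0.400 0.890
outer loop
vertex 3.836 1.82 -0.135
vertex 3.764 2.928 -0.615
vertex 2.78 2.409 -0.14
endloop
endfacet
facet normal -0.733 -0.125 -0.669
outer loop
vertex -0.04 -1.976 -1.159
vertex -0.987 -0.847 -0.332
vertex 0.396 -1.147 -1.791
endloop
endfacet
facet normal 0.561 -0.668 -0.489
outer loop
vertex 1.187 -1.013 -1.068
vertex -0.04 -1.976 -1.159
vertex 0.396 -1.147 -1.791
endloop
endfacet
facet normal -0.733 -0.125 -0.669
outer loop
vertex 0.396 -1.147 -1.791
vertex -0.987 -0.847 -0.332
vertex -0.551 -0.018 -0.964
endloop
endfacet
facet normal 0.387 0.734 -0.559
outer loop
vertex -0.551 -0.018 -0.964
vertex 1.187 -1.013 -1.068
vertex 0.396 -1.147 -1.791
endloop
endfacet
facet normal -0.387 -0.734 0.559
outer loop
vertex -0.04 -1.976 -1.159
vertex -0.196 -0.713 0.391
vertex -0.987 -0.847 -0.332
endloop
endfacet
facet normal 0.561 -0.668 -0.489
outer loop
vertex 0.751 -1.842 -0.436
vertex -0.04 -1.976 -1.159
vertex 1.187 -1.013 -1.068
endloop
endfacet
facet normal -0.387 -0.734 0.559
outer loop
vertex 0.751 -1.842 -0.436
vertex -0.196 -0.713 0.391
vertex -0.04 -1.976 -1.159
endloop
endfacet
facet normal -0.561 0.668 0.489
outer loop
vertex -0.987 -0.847 -0.332
vertex -0.196 -0.713 0.391
vertex -0.551 -0.018 -0.964
endloop
endfacet
facet normal 0.387 0.734 -0.559
outer loop
vertex 0.24 0.116 -0.241
vertex 1.187 -1.013 -1.068
vertex -0.551 -0.018 -0.964
endloop
endfacet
facet normal -0.561 0.668 0.489
outer loop
vertex -0.551 -0.018 -0.964
vertex -0.196 -0.713 0.391
vertex 0.24 0.116 -0.241
endloop
endfacet
facet normal 0.733 0.125 0.669
outer loop
vertex 0.24 0.116 -0.241
vertex 0.751 -1.842 -0.436
vertex 1.187 -1.013 -1.068
endloop
endfacet
facet normal 0.733 0.125 0.669
outer loop
vertex -0.196 -0.713 0.391
vertex 0.751 -1.842 -0.436
vertex 0.24 0.116 -0.241
endloop
endfacet

endsolid


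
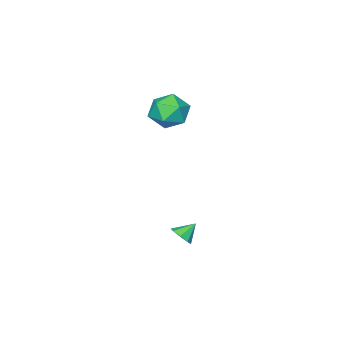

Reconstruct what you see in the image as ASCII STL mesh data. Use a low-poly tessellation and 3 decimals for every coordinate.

solid 
facet normal 0.735 -0.234 -0.636
outer loop
vertex 2.934 3.764 -2.508
vertex 2.541 3.872 -3.002
vertex 2.949 4.229 -2.662
endloop
endfacet
facet normal 0.214 0.301 0.929
outer loop
vertex 2.934 3.764 -2.508
vertex 2.949 4.229 -2.662
vertex 1.799 4.108 -2.358
endloop
endfacet
facet normal 0.735 -0.233 -0.637
outer loop
vertex 2.949 4.229 -2.662
vertex 2.541 3.872 -3.002
vertex 2.725 4.485 -3.014
endloop
endfacet
facet normal 0.061 0.825 0.561
outer loop
vertex 2.949 4.229 -2.662
vertex 2.725 4.485 -3.014
vertex 1.799 4.108 -2.358
endloop
endfacet
facet normal 0.735 -0.233 -0.637
outer loop
vertex 2.725 4.485 -3.014
vertex 2.541 3.872 -3.002
vertex 2.393 4.382 -3.359
endloop
endfacet
facet normal -0.345 0.937 0.052
outer loop
vertex 2.725 4.485 -3.014
vertex 2.393 4.382 -3.359
vertex 1.799 4.108 -2.358
endloop
endfacet
facet normal 0.735 -0.233 -0.637
outer loop
vertex 2.393 4.382 -3.359
vertex 2.541 3.872 -3.002
vertex 2.148 3.98 -3.495
endloop
endfacet
facet normal -0.766 0.568 -0.299
outer loop
vertex 2.393 4.382 -3.359
vertex 2.148 3.98 -3.495
vertex 1.799 4.108 -2.358
endloop
endfacet
facet normal 0.734 -0.235 -0.637
outer loop
vertex 2.148 3.98 -3.495
vertex 2.541 3.872 -3.002
vertex 2.133 3.515 -3.341
endloop
endfacet
facet normal -0.956 -0.064 -0.286
outer loop
vertex 2.148 3.98 -3.495
vertex 2.133 3.515 -3.341
vertex 1.799 4.108 -2.358
endloop
endfacet
facet normal 0.734 -0.234 -0.637
outer loop
vertex 2.133 3.515 -3.341
vertex 2.541 3.872 -3.002
vertex 2.357 3.259 -2.989
endloop
endfacet
facet normal -0.804 -0.590 0.083
outer loop
vertex 2.133 3.515 -3.341
vertex 2.357 3.259 -2.989
vertex 1.799 4.108 -2.358
endloop
endfacet
facet normal 0.735 -0.234 -0.637
outer loop
vertex 2.357 3.259 -2.989
vertex 2.541 3.872 -3.002
vertex 2.689 3.362 -2.644
endloop
endfacet
facet normal -0.398 -0.701 0.592
outer loop
vertex 2.357 3.259 -2.989
vertex 2.689 3.362 -2.644
vertex 1.799 4.108 -2.358
endloop
endfacet
facet normal 0.736 -0.233 -0.636
outer loop
vertex 2.689 3.362 -2.644
vertex 2.541 3.872 -3.002
vertex 2.934 3.764 -2.508
endloop
endfacet
facet normal 0.024 -0.333 0.943
outer loop
vertex 2.689 3.362 -2.644
vertex 2.934 3.764 -2.508
vertex 1.799 4.108 -2.358
endloop
endfacet
facet normal 0.201 0.248 0.948
outer loop
vertex 0.512 1.742 4.019
vertex -0.008 0.821 4.37
vertex 1.083 0.793 4.146
endloop
endfacet
facet normal 0.706 0.493 0.508
outer loop
vertex 0.512 1.742 4.019
vertex 1.083 0.793 4.146
vertex 1.269 1.441 3.259
endloop
endfacet
facet normal 0.394 0.919 0.028
outer loop
vertex 0.512 1.742 4.019
vertex 1.269 1.441 3.259
vertex 0.293 1.869 2.934
endloop
endfacet
facet normal -0.305 0.937 0.171
outer loop
vertex 0.512 1.742 4.019
vertex 0.293 1.869 2.934
vertex -0.497 1.486 3.621
endloop
endfacet
facet normal -0.424 0.522 0.740
outer loop
vertex 0.512 1.742 4.019
vertex -0.497 1.486 3.621
vertex -0.008 0.821 4.37
endloop
endfacet
facet normal 0.985 -0.064 0.160
outer loop
vertex 1.269 1.441 3.259
vertex 1.083 0.793 4.146
vertex 1.217 0.334 3.139
endloop
endfacet
facet normal 0.167 -0.461 0.871
outer loop
vertex 1.083 0.793 4.146
vertex -0.008 0.821 4.37
vertex 0.427 -0.049 3.826
endloop
endfacet
facet normal -0.845 -0.018 0.535
outer loop
vertex -0.008 0.821 4.37
vertex -0.497 1.486 3.621
vertex -0.549 0.379 3.501
endloop
endfacet
facet normal -0.652 0.654 -0.385
outer loop
vertex -0.497 1.486 3.621
vertex 0.293 1.869 2.934
vertex -0.363 1.027 2.614
endloop
endfacet
facet normal 0.479 0.625 -0.616
outer loop
vertex 0.293 1.869 2.934
vertex 1.269 1.441 3.259
vertex 0.728 0.999 2.39
endloop
endfacet
facet normal 0.305 -0.937 -0.171
outer loop
vertex 0.208 0.078 2.741
vertex 1.217 0.334 3.139
vertex 0.427 -0.049 3.826
endloop
endfacet
facet normal -0.394 -0.919 -0.028
outer loop
vertex 0.208 0.078 2.741
vertex 0.427 -0.049 3.826
vertex -0.549 0.379 3.501
endloop
endfacet
facet normal -0.706 -0.493 -0.508
outer loop
vertex 0.208 0.078 2.741
vertex -0.549 0.379 3.501
vertex -0.363 1.027 2.614
endloop
endfacet
facet normal -0.201 -0.248 -0.948
outer loop
vertex 0.208 0.078 2.741
vertex -0.363 1.027 2.614
vertex 0.728 0.999 2.39
endloop
endfacet
facet normal 0.424 -0.522 -0.740
outer loop
vertex 0.208 0.078 2.741
vertex 0.728 0.999 2.39
vertex 1.217 0.334 3.139
endloop
endfacet
facet normal 0.652 -0.654 0.385
outer loop
vertex 0.427 -0.049 3.826
vertex 1.217 0.334 3.139
vertex 1.083 0.793 4.146
endloop
endfacet
facet normal -0.479 -0.625 0.616
outer loop
vertex -0.549 0.379 3.501
vertex 0.427 -0.049 3.826
vertex -0.008 0.821 4.37
endloop
endfacet
facet normal -0.985 0.064 -0.160
outer loop
vertex -0.363 1.027 2.614
vertex -0.549 0.379 3.501
vertex -0.497 1.486 3.621
endloop
endfacet
facet normal -0.167 0.461 -0.871
outer loop
vertex 0.728 0.999 2.39
vertex -0.363 1.027 2.614
vertex 0.293 1.869 2.934
endloop
endfacet
facet normal 0.845 0.018 -0.535
outer loop
vertex 1.217 0.334 3.139
vertex 0.728 0.999 2.39
vertex 1.269 1.441 3.259
endloop
endfacet

endsolid


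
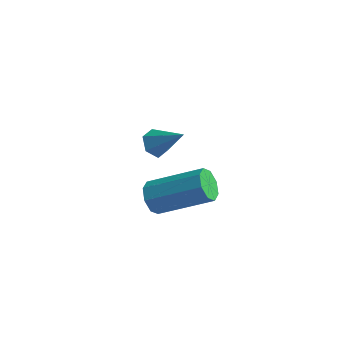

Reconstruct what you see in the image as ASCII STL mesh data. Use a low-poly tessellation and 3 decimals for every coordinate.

solid 
facet normal -0.739 -0.037 -0.673
outer loop
vertex -2.79 4.066 -0.658
vertex -3.114 3.865 -0.291
vertex -3.081 4.39 -0.356
endloop
endfacet
facet normal 0.612 0.758 -0.224
outer loop
vertex -2.79 4.066 -0.658
vertex -3.081 4.39 -0.356
vertex -2.146 3.915 0.591
endloop
endfacet
facet normal -0.738 -0.037 -0.674
outer loop
vertex -3.081 4.39 -0.356
vertex -3.114 3.865 -0.291
vertex -3.406 4.189 0.011
endloop
endfacet
facet normal -0.022 0.885 0.465
outer loop
vertex -3.081 4.39 -0.356
vertex -3.406 4.189 0.011
vertex -2.146 3.915 0.591
endloop
endfacet
facet normal -0.739 -0.039 -0.672
outer loop
vertex -3.406 4.189 0.011
vertex -3.114 3.865 -0.291
vertex -3.438 3.664 0.077
endloop
endfacet
facet normal -0.389 0.138 0.911
outer loop
vertex -3.406 4.189 0.011
vertex -3.438 3.664 0.077
vertex -2.146 3.915 0.591
endloop
endfacet
facet normal -0.740 -0.038 -0.672
outer loop
vertex -3.438 3.664 0.077
vertex -3.114 3.865 -0.291
vertex -3.147 3.34 -0.225
endloop
endfacet
facet normal -0.123 -0.734 0.668
outer loop
vertex -3.438 3.664 0.077
vertex -3.147 3.34 -0.225
vertex -2.146 3.915 0.591
endloop
endfacet
facet normal -0.739 -0.038 -0.673
outer loop
vertex -3.147 3.34 -0.225
vertex -3.114 3.865 -0.291
vertex -2.823 3.541 -0.592
endloop
endfacet
facet normal 0.510 -0.860 -0.020
outer loop
vertex -3.147 3.34 -0.225
vertex -2.823 3.541 -0.592
vertex -2.146 3.915 0.591
endloop
endfacet
facet normal -0.739 -0.038 -0.673
outer loop
vertex -2.823 3.541 -0.592
vertex -3.114 3.865 -0.291
vertex -2.79 4.066 -0.658
endloop
endfacet
facet normal 0.877 -0.114 -0.466
outer loop
vertex -2.823 3.541 -0.592
vertex -2.79 4.066 -0.658
vertex -2.146 3.915 0.591
endloop
endfacet
facet normal -0.817 -0.325 -0.476
outer loop
vertex -0.694 -0.228 1.223
vertex -1.011 0.017 1.6
vertex -0.791 0.168 1.119
endloop
endfacet
facet normal 0.527 -0.093 -0.845
outer loop
vertex -0.694 -0.228 1.223
vertex -0.791 0.168 1.119
vertex 0.787 0.357 2.083
endloop
endfacet
facet normal 0.527 -0.092 -0.845
outer loop
vertex 0.787 0.357 2.083
vertex -0.791 0.168 1.119
vertex 0.69 0.754 1.979
endloop
endfacet
facet normal 0.818 0.324 0.474
outer loop
vertex 0.787 0.357 2.083
vertex 0.69 0.754 1.979
vertex 0.471 0.603 2.46
endloop
endfacet
facet normal -0.818 -0.323 -0.476
outer loop
vertex -0.791 0.168 1.119
vertex -1.011 0.017 1.6
vertex -1.016 0.476 1.297
endloop
endfacet
facet normal 0.211 0.600 -0.772
outer loop
vertex -0.791 0.168 1.119
vertex -1.016 0.476 1.297
vertex 0.69 0.754 1.979
endloop
endfacet
facet normal 0.211 0.600 -0.772
outer loop
vertex 0.69 0.754 1.979
vertex -1.016 0.476 1.297
vertex 0.465 1.062 2.157
endloop
endfacet
facet normal 0.819 0.324 0.474
outer loop
vertex 0.69 0.754 1.979
vertex 0.465 1.062 2.157
vertex 0.471 0.603 2.46
endloop
endfacet
facet normal -0.818 -0.323 -0.476
outer loop
vertex -1.016 0.476 1.297
vertex -1.011 0.017 1.6
vertex -1.238 0.515 1.652
endloop
endfacet
facet normal -0.229 0.942 -0.247
outer loop
vertex -1.016 0.476 1.297
vertex -1.238 0.515 1.652
vertex 0.465 1.062 2.157
endloop
endfacet
facet normal -0.229 0.942 -0.246
outer loop
vertex 0.465 1.062 2.157
vertex -1.238 0.515 1.652
vertex 0.243 1.101 2.513
endloop
endfacet
facet normal 0.818 0.324 0.475
outer loop
vertex 0.465 1.062 2.157
vertex 0.243 1.101 2.513
vertex 0.471 0.603 2.46
endloop
endfacet
facet normal -0.818 -0.323 -0.475
outer loop
vertex -1.238 0.515 1.652
vertex -1.011 0.017 1.6
vertex -1.327 0.263 1.977
endloop
endfacet
facet normal -0.535 0.732 0.421
outer loop
vertex -1.238 0.515 1.652
vertex -1.327 0.263 1.977
vertex 0.243 1.101 2.513
endloop
endfacet
facet normal -0.535 0.731 0.424
outer loop
vertex 0.243 1.101 2.513
vertex -1.327 0.263 1.977
vertex 0.154 0.848 2.837
endloop
endfacet
facet normal 0.817 0.323 0.477
outer loop
vertex 0.243 1.101 2.513
vertex 0.154 0.848 2.837
vertex 0.471 0.603 2.46
endloop
endfacet
facet normal -0.818 -0.324 -0.474
outer loop
vertex -1.327 0.263 1.977
vertex -1.011 0.017 1.6
vertex -1.23 -0.134 2.081
endloop
endfacet
facet normal -0.527 0.093 0.845
outer loop
vertex -1.327 0.263 1.977
vertex -1.23 -0.134 2.081
vertex 0.154 0.848 2.837
endloop
endfacet
facet normal -0.527 0.093 0.845
outer loop
vertex 0.154 0.848 2.837
vertex -1.23 -0.134 2.081
vertex 0.251 0.452 2.941
endloop
endfacet
facet normal 0.817 0.325 0.476
outer loop
vertex 0.154 0.848 2.837
vertex 0.251 0.452 2.941
vertex 0.471 0.603 2.46
endloop
endfacet
facet normal -0.819 -0.324 -0.474
outer loop
vertex -1.23 -0.134 2.081
vertex -1.011 0.017 1.6
vertex -1.005 -0.442 1.903
endloop
endfacet
facet normal -0.211 -0.600 0.772
outer loop
vertex -1.23 -0.134 2.081
vertex -1.005 -0.442 1.903
vertex 0.251 0.452 2.941
endloop
endfacet
facet normal -0.211 -0.600 0.772
outer loop
vertex 0.251 0.452 2.941
vertex -1.005 -0.442 1.903
vertex 0.476 0.144 2.763
endloop
endfacet
facet normal 0.818 0.323 0.476
outer loop
vertex 0.251 0.452 2.941
vertex 0.476 0.144 2.763
vertex 0.471 0.603 2.46
endloop
endfacet
facet normal -0.818 -0.324 -0.475
outer loop
vertex -1.005 -0.442 1.903
vertex -1.011 0.017 1.6
vertex -0.783 -0.481 1.547
endloop
endfacet
facet normal 0.230 -0.942 0.246
outer loop
vertex -1.005 -0.442 1.903
vertex -0.783 -0.481 1.547
vertex 0.476 0.144 2.763
endloop
endfacet
facet normal 0.229 -0.942 0.247
outer loop
vertex 0.476 0.144 2.763
vertex -0.783 -0.481 1.547
vertex 0.698 0.105 2.408
endloop
endfacet
facet normal 0.818 0.323 0.476
outer loop
vertex 0.476 0.144 2.763
vertex 0.698 0.105 2.408
vertex 0.471 0.603 2.46
endloop
endfacet
facet normal -0.817 -0.323 -0.477
outer loop
vertex -0.783 -0.481 1.547
vertex -1.011 0.017 1.6
vertex -0.694 -0.228 1.223
endloop
endfacet
facet normal 0.535 -0.731 -0.424
outer loop
vertex -0.783 -0.481 1.547
vertex -0.694 -0.228 1.223
vertex 0.698 0.105 2.408
endloop
endfacet
facet normal 0.534 -0.733 -0.422
outer loop
vertex 0.698 0.105 2.408
vertex -0.694 -0.228 1.223
vertex 0.787 0.357 2.083
endloop
endfacet
facet normal 0.818 0.323 0.475
outer loop
vertex 0.698 0.105 2.408
vertex 0.787 0.357 2.083
vertex 0.471 0.603 2.46
endloop
endfacet

endsolid


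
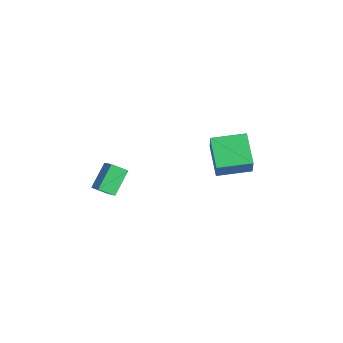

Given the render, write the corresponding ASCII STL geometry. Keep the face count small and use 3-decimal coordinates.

solid 
facet normal -0.811 0.024 -0.585
outer loop
vertex -1.434 -4.641 -2.608
vertex -2.212 -3.532 -1.485
vertex -1.035 -3.834 -3.128
endloop
endfacet
facet normal 0.442 -0.630 -0.639
outer loop
vertex 0.092 -3.868 -2.315
vertex -1.434 -4.641 -2.608
vertex -1.035 -3.834 -3.128
endloop
endfacet
facet normal -0.811 0.025 -0.585
outer loop
vertex -1.035 -3.834 -3.128
vertex -2.212 -3.532 -1.485
vertex -1.812 -2.725 -2.005
endloop
endfacet
facet normal 0.384 0.776 -0.500
outer loop
vertex -1.812 -2.725 -2.005
vertex 0.092 -3.868 -2.315
vertex -1.035 -3.834 -3.128
endloop
endfacet
facet normal -0.384 -0.776 0.500
outer loop
vertex -1.434 -4.641 -2.608
vertex -1.085 -3.566 -0.672
vertex -2.212 -3.532 -1.485
endloop
endfacet
facet normal 0.442 -0.630 -0.638
outer loop
vertex -0.308 -4.675 -1.795
vertex -1.434 -4.641 -2.608
vertex 0.092 -3.868 -2.315
endloop
endfacet
facet normal -0.385 -0.776 0.500
outer loop
vertex -0.308 -4.675 -1.795
vertex -1.085 -3.566 -0.672
vertex -1.434 -4.641 -2.608
endloop
endfacet
facet normal -0.442 0.630 0.639
outer loop
vertex -2.212 -3.532 -1.485
vertex -1.085 -3.566 -0.672
vertex -1.812 -2.725 -2.005
endloop
endfacet
facet normal 0.384 0.776 -0.500
outer loop
vertex -0.686 -2.759 -1.192
vertex 0.092 -3.868 -2.315
vertex -1.812 -2.725 -2.005
endloop
endfacet
facet normal -0.442 0.630 0.639
outer loop
vertex -1.812 -2.725 -2.005
vertex -1.085 -3.566 -0.672
vertex -0.686 -2.759 -1.192
endloop
endfacet
facet normal 0.810 -0.024 0.585
outer loop
vertex -0.686 -2.759 -1.192
vertex -0.308 -4.675 -1.795
vertex 0.092 -3.868 -2.315
endloop
endfacet
facet normal 0.811 -0.024 0.585
outer loop
vertex -1.085 -3.566 -0.672
vertex -0.308 -4.675 -1.795
vertex -0.686 -2.759 -1.192
endloop
endfacet
facet normal -0.830 0.198 0.522
outer loop
vertex -0.705 2.135 -0.13
vertex -0.128 4.084 0.046
vertex -1.61 2.547 -1.725
endloop
endfacet
facet normal -0.283 -0.955 -0.086
outer loop
vertex 0.108 2.136 -2.806
vertex -0.705 2.135 -0.13
vertex -1.61 2.547 -1.725
endloop
endfacet
facet normal -0.830 0.199 0.522
outer loop
vertex -1.61 2.547 -1.725
vertex -0.128 4.084 0.046
vertex -1.033 4.496 -1.55
endloop
endfacet
facet normal -0.482 0.219 -0.849
outer loop
vertex -1.033 4.496 -1.55
vertex 0.108 2.136 -2.806
vertex -1.61 2.547 -1.725
endloop
endfacet
facet normal 0.482 -0.219 0.849
outer loop
vertex -0.705 2.135 -0.13
vertex 1.59 3.673 -1.035
vertex -0.128 4.084 0.046
endloop
endfacet
facet normal -0.283 -0.955 -0.086
outer loop
vertex 1.013 1.724 -1.21
vertex -0.705 2.135 -0.13
vertex 0.108 2.136 -2.806
endloop
endfacet
facet normal 0.481 -0.219 0.849
outer loop
vertex 1.013 1.724 -1.21
vertex 1.59 3.673 -1.035
vertex -0.705 2.135 -0.13
endloop
endfacet
facet normal 0.283 0.955 0.086
outer loop
vertex -0.128 4.084 0.046
vertex 1.59 3.673 -1.035
vertex -1.033 4.496 -1.55
endloop
endfacet
facet normal -0.481 0.219 -0.849
outer loop
vertex 0.685 4.085 -2.63
vertex 0.108 2.136 -2.806
vertex -1.033 4.496 -1.55
endloop
endfacet
facet normal 0.283 0.955 0.086
outer loop
vertex -1.033 4.496 -1.55
vertex 1.59 3.673 -1.035
vertex 0.685 4.085 -2.63
endloop
endfacet
facet normal 0.830 -0.199 -0.522
outer loop
vertex 0.685 4.085 -2.63
vertex 1.013 1.724 -1.21
vertex 0.108 2.136 -2.806
endloop
endfacet
facet normal 0.829 -0.199 -0.522
outer loop
vertex 1.59 3.673 -1.035
vertex 1.013 1.724 -1.21
vertex 0.685 4.085 -2.63
endloop
endfacet

endsolid


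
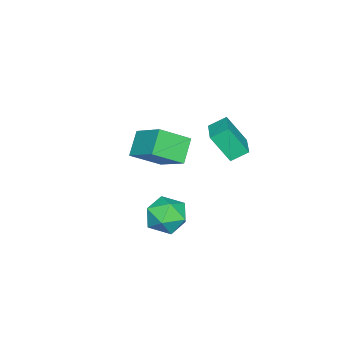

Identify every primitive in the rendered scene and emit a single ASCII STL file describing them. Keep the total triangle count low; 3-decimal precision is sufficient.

solid 
facet normal -0.871 -0.462 -0.165
outer loop
vertex -4.539 2.409 0.338
vertex -4.762 3.351 -1.12
vertex -4.06 1.697 -0.195
endloop
endfacet
facet normal 0.127 -0.538 0.833
outer loop
vertex -2.718 2.409 0.06
vertex -4.539 2.409 0.338
vertex -4.06 1.697 -0.195
endloop
endfacet
facet normal -0.871 -0.462 -0.165
outer loop
vertex -4.06 1.697 -0.195
vertex -4.762 3.351 -1.12
vertex -4.283 2.639 -1.653
endloop
endfacet
facet normal 0.474 -0.705 -0.528
outer loop
vertex -4.283 2.639 -1.653
vertex -2.718 2.409 0.06
vertex -4.06 1.697 -0.195
endloop
endfacet
facet normal -0.474 0.705 0.528
outer loop
vertex -4.539 2.409 0.338
vertex -3.42 4.063 -0.865
vertex -4.762 3.351 -1.12
endloop
endfacet
facet normal 0.127 -0.538 0.833
outer loop
vertex -3.197 3.121 0.593
vertex -4.539 2.409 0.338
vertex -2.718 2.409 0.06
endloop
endfacet
facet normal -0.474 0.705 0.528
outer loop
vertex -3.197 3.121 0.593
vertex -3.42 4.063 -0.865
vertex -4.539 2.409 0.338
endloop
endfacet
facet normal -0.127 0.538 -0.833
outer loop
vertex -4.762 3.351 -1.12
vertex -3.42 4.063 -0.865
vertex -4.283 2.639 -1.653
endloop
endfacet
facet normal 0.474 -0.705 -0.528
outer loop
vertex -2.941 3.351 -1.398
vertex -2.718 2.409 0.06
vertex -4.283 2.639 -1.653
endloop
endfacet
facet normal -0.127 0.538 -0.833
outer loop
vertex -4.283 2.639 -1.653
vertex -3.42 4.063 -0.865
vertex -2.941 3.351 -1.398
endloop
endfacet
facet normal 0.871 0.462 0.165
outer loop
vertex -2.941 3.351 -1.398
vertex -3.197 3.121 0.593
vertex -2.718 2.409 0.06
endloop
endfacet
facet normal 0.871 0.462 0.165
outer loop
vertex -3.42 4.063 -0.865
vertex -3.197 3.121 0.593
vertex -2.941 3.351 -1.398
endloop
endfacet
facet normal -0.737 -0.107 0.668
outer loop
vertex -2.019 -0.968 -0.086
vertex -1.287 0.567 0.968
vertex -3.014 0.139 -1.006
endloop
endfacet
facet normal -0.366 -0.767 -0.527
outer loop
vertex -1.953 0.293 -1.968
vertex -2.019 -0.968 -0.086
vertex -3.014 0.139 -1.006
endloop
endfacet
facet normal -0.737 -0.107 0.668
outer loop
vertex -3.014 0.139 -1.006
vertex -1.287 0.567 0.968
vertex -2.282 1.674 0.047
endloop
endfacet
facet normal -0.569 0.632 -0.526
outer loop
vertex -2.282 1.674 0.047
vertex -1.953 0.293 -1.968
vertex -3.014 0.139 -1.006
endloop
endfacet
facet normal 0.569 -0.632 0.526
outer loop
vertex -2.019 -0.968 -0.086
vertex -0.226 0.721 0.006
vertex -1.287 0.567 0.968
endloop
endfacet
facet normal -0.366 -0.767 -0.527
outer loop
vertex -0.958 -0.814 -1.047
vertex -2.019 -0.968 -0.086
vertex -1.953 0.293 -1.968
endloop
endfacet
facet normal 0.569 -0.632 0.526
outer loop
vertex -0.958 -0.814 -1.047
vertex -0.226 0.721 0.006
vertex -2.019 -0.968 -0.086
endloop
endfacet
facet normal 0.366 0.767 0.527
outer loop
vertex -1.287 0.567 0.968
vertex -0.226 0.721 0.006
vertex -2.282 1.674 0.047
endloop
endfacet
facet normal -0.568 0.632 -0.526
outer loop
vertex -1.221 1.828 -0.914
vertex -1.953 0.293 -1.968
vertex -2.282 1.674 0.047
endloop
endfacet
facet normal 0.366 0.767 0.527
outer loop
vertex -2.282 1.674 0.047
vertex -0.226 0.721 0.006
vertex -1.221 1.828 -0.914
endloop
endfacet
facet normal 0.737 0.107 -0.668
outer loop
vertex -1.221 1.828 -0.914
vertex -0.958 -0.814 -1.047
vertex -1.953 0.293 -1.968
endloop
endfacet
facet normal 0.737 0.107 -0.668
outer loop
vertex -0.226 0.721 0.006
vertex -0.958 -0.814 -1.047
vertex -1.221 1.828 -0.914
endloop
endfacet
facet normal -0.162 0.733 0.661
outer loop
vertex 2.005 3.448 -1.982
vertex 1.064 2.975 -1.688
vertex 1.991 2.714 -1.172
endloop
endfacet
facet normal 0.537 0.620 0.571
outer loop
vertex 2.005 3.448 -1.982
vertex 1.991 2.714 -1.172
vertex 2.797 2.697 -1.911
endloop
endfacet
facet normal 0.689 0.715 -0.121
outer loop
vertex 2.005 3.448 -1.982
vertex 2.797 2.697 -1.911
vertex 2.366 2.948 -2.885
endloop
endfacet
facet normal 0.083 0.886 -0.457
outer loop
vertex 2.005 3.448 -1.982
vertex 2.366 2.948 -2.885
vertex 1.295 3.12 -2.747
endloop
endfacet
facet normal -0.442 0.896 0.026
outer loop
vertex 2.005 3.448 -1.982
vertex 1.295 3.12 -2.747
vertex 1.064 2.975 -1.688
endloop
endfacet
facet normal 0.674 -0.059 0.736
outer loop
vertex 2.797 2.697 -1.911
vertex 1.991 2.714 -1.172
vertex 2.345 1.76 -1.573
endloop
endfacet
facet normal -0.456 0.122 0.881
outer loop
vertex 1.991 2.714 -1.172
vertex 1.064 2.975 -1.688
vertex 1.274 1.932 -1.435
endloop
endfacet
facet normal -0.911 0.387 -0.146
outer loop
vertex 1.064 2.975 -1.688
vertex 1.295 3.12 -2.747
vertex 0.843 2.183 -2.409
endloop
endfacet
facet normal -0.061 0.368 -0.928
outer loop
vertex 1.295 3.12 -2.747
vertex 2.366 2.948 -2.885
vertex 1.649 2.166 -3.148
endloop
endfacet
facet normal 0.919 0.092 -0.383
outer loop
vertex 2.366 2.948 -2.885
vertex 2.797 2.697 -1.911
vertex 2.576 1.905 -2.632
endloop
endfacet
facet normal -0.083 -0.886 0.457
outer loop
vertex 1.635 1.432 -2.338
vertex 2.345 1.76 -1.573
vertex 1.274 1.932 -1.435
endloop
endfacet
facet normal -0.689 -0.715 0.121
outer loop
vertex 1.635 1.432 -2.338
vertex 1.274 1.932 -1.435
vertex 0.843 2.183 -2.409
endloop
endfacet
facet normal -0.537 -0.620 -0.571
outer loop
vertex 1.635 1.432 -2.338
vertex 0.843 2.183 -2.409
vertex 1.649 2.166 -3.148
endloop
endfacet
facet normal 0.162 -0.733 -0.661
outer loop
vertex 1.635 1.432 -2.338
vertex 1.649 2.166 -3.148
vertex 2.576 1.905 -2.632
endloop
endfacet
facet normal 0.442 -0.896 -0.026
outer loop
vertex 1.635 1.432 -2.338
vertex 2.576 1.905 -2.632
vertex 2.345 1.76 -1.573
endloop
endfacet
facet normal 0.061 -0.368 0.928
outer loop
vertex 1.274 1.932 -1.435
vertex 2.345 1.76 -1.573
vertex 1.991 2.714 -1.172
endloop
endfacet
facet normal -0.919 -0.092 0.383
outer loop
vertex 0.843 2.183 -2.409
vertex 1.274 1.932 -1.435
vertex 1.064 2.975 -1.688
endloop
endfacet
facet normal -0.674 0.059 -0.736
outer loop
vertex 1.649 2.166 -3.148
vertex 0.843 2.183 -2.409
vertex 1.295 3.12 -2.747
endloop
endfacet
facet normal 0.456 -0.122 -0.881
outer loop
vertex 2.576 1.905 -2.632
vertex 1.649 2.166 -3.148
vertex 2.366 2.948 -2.885
endloop
endfacet
facet normal 0.911 -0.387 0.146
outer loop
vertex 2.345 1.76 -1.573
vertex 2.576 1.905 -2.632
vertex 2.797 2.697 -1.911
endloop
endfacet

endsolid


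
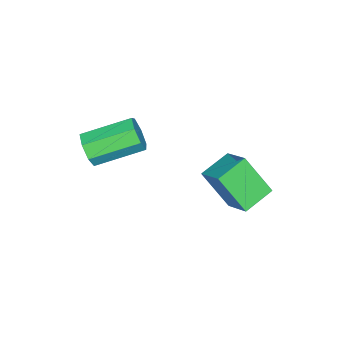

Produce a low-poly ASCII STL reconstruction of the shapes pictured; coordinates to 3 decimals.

solid 
facet normal 0.565 -0.752 -0.338
outer loop
vertex 3.067 -2.018 0.372
vertex 2.651 -2.05 -0.252
vertex 3.268 -1.645 -0.122
endloop
endfacet
facet normal 0.765 0.325 0.556
outer loop
vertex 3.067 -2.018 0.372
vertex 3.268 -1.645 -0.122
vertex 1.925 -0.498 1.055
endloop
endfacet
facet normal 0.765 0.324 0.557
outer loop
vertex 1.925 -0.498 1.055
vertex 3.268 -1.645 -0.122
vertex 2.127 -0.125 0.561
endloop
endfacet
facet normal -0.564 0.753 0.338
outer loop
vertex 1.925 -0.498 1.055
vertex 2.127 -0.125 0.561
vertex 1.509 -0.53 0.432
endloop
endfacet
facet normal 0.565 -0.753 -0.338
outer loop
vertex 3.268 -1.645 -0.122
vertex 2.651 -2.05 -0.252
vertex 3.005 -1.577 -0.713
endloop
endfacet
facet normal 0.719 0.650 -0.245
outer loop
vertex 3.268 -1.645 -0.122
vertex 3.005 -1.577 -0.713
vertex 2.127 -0.125 0.561
endloop
endfacet
facet normal 0.719 0.650 -0.245
outer loop
vertex 2.127 -0.125 0.561
vertex 3.005 -1.577 -0.713
vertex 1.864 -0.057 -0.03
endloop
endfacet
facet normal -0.564 0.753 0.338
outer loop
vertex 2.127 -0.125 0.561
vertex 1.864 -0.057 -0.03
vertex 1.509 -0.53 0.432
endloop
endfacet
facet normal 0.565 -0.753 -0.338
outer loop
vertex 3.005 -1.577 -0.713
vertex 2.651 -2.05 -0.252
vertex 2.475 -1.865 -0.957
endloop
endfacet
facet normal 0.133 0.487 -0.863
outer loop
vertex 3.005 -1.577 -0.713
vertex 2.475 -1.865 -0.957
vertex 1.864 -0.057 -0.03
endloop
endfacet
facet normal 0.132 0.487 -0.863
outer loop
vertex 1.864 -0.057 -0.03
vertex 2.475 -1.865 -0.957
vertex 1.333 -0.345 -0.274
endloop
endfacet
facet normal -0.564 0.753 0.338
outer loop
vertex 1.864 -0.057 -0.03
vertex 1.333 -0.345 -0.274
vertex 1.509 -0.53 0.432
endloop
endfacet
facet normal 0.565 -0.752 -0.339
outer loop
vertex 2.475 -1.865 -0.957
vertex 2.651 -2.05 -0.252
vertex 2.077 -2.293 -0.67
endloop
endfacet
facet normal -0.554 -0.043 -0.832
outer loop
vertex 2.475 -1.865 -0.957
vertex 2.077 -2.293 -0.67
vertex 1.333 -0.345 -0.274
endloop
endfacet
facet normal -0.556 -0.043 -0.830
outer loop
vertex 1.333 -0.345 -0.274
vertex 2.077 -2.293 -0.67
vertex 0.936 -0.773 0.014
endloop
endfacet
facet normal -0.566 0.752 0.338
outer loop
vertex 1.333 -0.345 -0.274
vertex 0.936 -0.773 0.014
vertex 1.509 -0.53 0.432
endloop
endfacet
facet normal 0.565 -0.753 -0.338
outer loop
vertex 2.077 -2.293 -0.67
vertex 2.651 -2.05 -0.252
vertex 2.111 -2.538 -0.068
endloop
endfacet
facet normal -0.824 -0.540 -0.173
outer loop
vertex 2.077 -2.293 -0.67
vertex 2.111 -2.538 -0.068
vertex 0.936 -0.773 0.014
endloop
endfacet
facet normal -0.824 -0.540 -0.173
outer loop
vertex 0.936 -0.773 0.014
vertex 2.111 -2.538 -0.068
vertex 0.97 -1.018 0.616
endloop
endfacet
facet normal -0.566 0.752 0.338
outer loop
vertex 0.936 -0.773 0.014
vertex 0.97 -1.018 0.616
vertex 1.509 -0.53 0.432
endloop
endfacet
facet normal 0.565 -0.753 -0.338
outer loop
vertex 2.111 -2.538 -0.068
vertex 2.651 -2.05 -0.252
vertex 2.552 -2.415 0.396
endloop
endfacet
facet normal -0.472 -0.631 0.616
outer loop
vertex 2.111 -2.538 -0.068
vertex 2.552 -2.415 0.396
vertex 0.97 -1.018 0.616
endloop
endfacet
facet normal -0.472 -0.631 0.616
outer loop
vertex 0.97 -1.018 0.616
vertex 2.552 -2.415 0.396
vertex 1.41 -0.895 1.079
endloop
endfacet
facet normal -0.566 0.752 0.338
outer loop
vertex 0.97 -1.018 0.616
vertex 1.41 -0.895 1.079
vertex 1.509 -0.53 0.432
endloop
endfacet
facet normal 0.565 -0.753 -0.338
outer loop
vertex 2.552 -2.415 0.396
vertex 2.651 -2.05 -0.252
vertex 3.067 -2.018 0.372
endloop
endfacet
facet normal 0.234 -0.247 0.940
outer loop
vertex 2.552 -2.415 0.396
vertex 3.067 -2.018 0.372
vertex 1.41 -0.895 1.079
endloop
endfacet
facet normal 0.234 -0.247 0.940
outer loop
vertex 1.41 -0.895 1.079
vertex 3.067 -2.018 0.372
vertex 1.925 -0.498 1.055
endloop
endfacet
facet normal -0.565 0.753 0.338
outer loop
vertex 1.41 -0.895 1.079
vertex 1.925 -0.498 1.055
vertex 1.509 -0.53 0.432
endloop
endfacet
facet normal -0.892 0.345 0.293
outer loop
vertex -1.52 2.285 -2.419
vertex -1.584 3.435 -3.968
vertex -2.165 1.248 -3.162
endloop
endfacet
facet normal 0.033 -0.596 0.803
outer loop
vertex -0.916 0.765 -3.572
vertex -1.52 2.285 -2.419
vertex -2.165 1.248 -3.162
endloop
endfacet
facet normal -0.892 0.345 0.293
outer loop
vertex -2.165 1.248 -3.162
vertex -1.584 3.435 -3.968
vertex -2.229 2.398 -4.711
endloop
endfacet
facet normal -0.451 -0.725 -0.520
outer loop
vertex -2.229 2.398 -4.711
vertex -0.916 0.765 -3.572
vertex -2.165 1.248 -3.162
endloop
endfacet
facet normal 0.451 0.725 0.520
outer loop
vertex -1.52 2.285 -2.419
vertex -0.335 2.952 -4.378
vertex -1.584 3.435 -3.968
endloop
endfacet
facet normal 0.033 -0.596 0.803
outer loop
vertex -0.271 1.802 -2.829
vertex -1.52 2.285 -2.419
vertex -0.916 0.765 -3.572
endloop
endfacet
facet normal 0.451 0.725 0.520
outer loop
vertex -0.271 1.802 -2.829
vertex -0.335 2.952 -4.378
vertex -1.52 2.285 -2.419
endloop
endfacet
facet normal -0.033 0.596 -0.803
outer loop
vertex -1.584 3.435 -3.968
vertex -0.335 2.952 -4.378
vertex -2.229 2.398 -4.711
endloop
endfacet
facet normal -0.451 -0.725 -0.520
outer loop
vertex -0.98 1.915 -5.121
vertex -0.916 0.765 -3.572
vertex -2.229 2.398 -4.711
endloop
endfacet
facet normal -0.033 0.596 -0.803
outer loop
vertex -2.229 2.398 -4.711
vertex -0.335 2.952 -4.378
vertex -0.98 1.915 -5.121
endloop
endfacet
facet normal 0.892 -0.345 -0.293
outer loop
vertex -0.98 1.915 -5.121
vertex -0.271 1.802 -2.829
vertex -0.916 0.765 -3.572
endloop
endfacet
facet normal 0.892 -0.345 -0.293
outer loop
vertex -0.335 2.952 -4.378
vertex -0.271 1.802 -2.829
vertex -0.98 1.915 -5.121
endloop
endfacet

endsolid


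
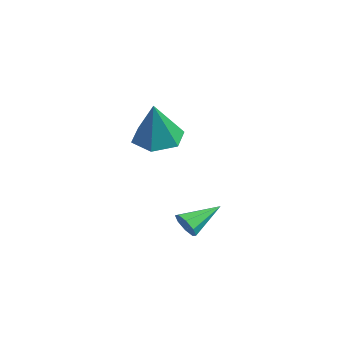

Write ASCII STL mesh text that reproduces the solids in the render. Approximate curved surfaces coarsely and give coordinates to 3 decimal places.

solid 
facet normal -0.349 0.191 -0.917
outer loop
vertex -0.247 2.009 1.676
vertex -1.027 2.51 2.077
vertex -0.173 3.001 1.854
endloop
endfacet
facet normal 0.996 -0.082 0.043
outer loop
vertex -0.247 2.009 1.676
vertex -0.173 3.001 1.854
vertex -0.333 2.13 3.903
endloop
endfacet
facet normal -0.349 0.191 -0.918
outer loop
vertex -0.173 3.001 1.854
vertex -1.027 2.51 2.077
vertex -0.954 3.501 2.255
endloop
endfacet
facet normal 0.625 0.699 0.346
outer loop
vertex -0.173 3.001 1.854
vertex -0.954 3.501 2.255
vertex -0.333 2.13 3.903
endloop
endfacet
facet normal -0.349 0.191 -0.918
outer loop
vertex -0.954 3.501 2.255
vertex -1.027 2.51 2.077
vertex -1.808 3.01 2.478
endloop
endfacet
facet normal -0.229 0.704 0.672
outer loop
vertex -0.954 3.501 2.255
vertex -1.808 3.01 2.478
vertex -0.333 2.13 3.903
endloop
endfacet
facet normal -0.349 0.190 -0.918
outer loop
vertex -1.808 3.01 2.478
vertex -1.027 2.51 2.077
vertex -1.881 2.018 2.3
endloop
endfacet
facet normal -0.715 -0.072 0.695
outer loop
vertex -1.808 3.01 2.478
vertex -1.881 2.018 2.3
vertex -0.333 2.13 3.903
endloop
endfacet
facet normal -0.349 0.191 -0.917
outer loop
vertex -1.881 2.018 2.3
vertex -1.027 2.51 2.077
vertex -1.101 1.518 1.899
endloop
endfacet
facet normal -0.345 -0.853 0.393
outer loop
vertex -1.881 2.018 2.3
vertex -1.101 1.518 1.899
vertex -0.333 2.13 3.903
endloop
endfacet
facet normal -0.349 0.191 -0.917
outer loop
vertex -1.101 1.518 1.899
vertex -1.027 2.51 2.077
vertex -0.247 2.009 1.676
endloop
endfacet
facet normal 0.510 -0.857 0.066
outer loop
vertex -1.101 1.518 1.899
vertex -0.247 2.009 1.676
vertex -0.333 2.13 3.903
endloop
endfacet
facet normal 0.156 -0.890 -0.429
outer loop
vertex 1.527 2.744 -1.187
vertex 1.094 2.873 -1.612
vertex 1.707 2.96 -1.569
endloop
endfacet
facet normal 0.805 0.266 0.530
outer loop
vertex 1.527 2.744 -1.187
vertex 1.707 2.96 -1.569
vertex 0.846 4.287 -0.928
endloop
endfacet
facet normal 0.156 -0.889 -0.431
outer loop
vertex 1.707 2.96 -1.569
vertex 1.094 2.873 -1.612
vertex 1.528 3.126 -1.976
endloop
endfacet
facet normal 0.806 0.580 -0.118
outer loop
vertex 1.707 2.96 -1.569
vertex 1.528 3.126 -1.976
vertex 0.846 4.287 -0.928
endloop
endfacet
facet normal 0.158 -0.889 -0.430
outer loop
vertex 1.528 3.126 -1.976
vertex 1.094 2.873 -1.612
vertex 1.095 3.143 -2.17
endloop
endfacet
facet normal 0.303 0.730 -0.612
outer loop
vertex 1.528 3.126 -1.976
vertex 1.095 3.143 -2.17
vertex 0.846 4.287 -0.928
endloop
endfacet
facet normal 0.155 -0.889 -0.430
outer loop
vertex 1.095 3.143 -2.17
vertex 1.094 2.873 -1.612
vertex 0.662 3.003 -2.037
endloop
endfacet
facet normal -0.407 0.630 -0.662
outer loop
vertex 1.095 3.143 -2.17
vertex 0.662 3.003 -2.037
vertex 0.846 4.287 -0.928
endloop
endfacet
facet normal 0.157 -0.889 -0.431
outer loop
vertex 0.662 3.003 -2.037
vertex 1.094 2.873 -1.612
vertex 0.482 2.786 -1.655
endloop
endfacet
facet normal -0.911 0.336 -0.238
outer loop
vertex 0.662 3.003 -2.037
vertex 0.482 2.786 -1.655
vertex 0.846 4.287 -0.928
endloop
endfacet
facet normal 0.157 -0.889 -0.429
outer loop
vertex 0.482 2.786 -1.655
vertex 1.094 2.873 -1.612
vertex 0.661 2.621 -1.248
endloop
endfacet
facet normal -0.912 0.022 0.410
outer loop
vertex 0.482 2.786 -1.655
vertex 0.661 2.621 -1.248
vertex 0.846 4.287 -0.928
endloop
endfacet
facet normal 0.156 -0.889 -0.430
outer loop
vertex 0.661 2.621 -1.248
vertex 1.094 2.873 -1.612
vertex 1.093 2.603 -1.054
endloop
endfacet
facet normal -0.411 -0.128 0.903
outer loop
vertex 0.661 2.621 -1.248
vertex 1.093 2.603 -1.054
vertex 0.846 4.287 -0.928
endloop
endfacet
facet normal 0.157 -0.889 -0.430
outer loop
vertex 1.093 2.603 -1.054
vertex 1.094 2.873 -1.612
vertex 1.527 2.744 -1.187
endloop
endfacet
facet normal 0.301 -0.027 0.953
outer loop
vertex 1.093 2.603 -1.054
vertex 1.527 2.744 -1.187
vertex 0.846 4.287 -0.928
endloop
endfacet

endsolid


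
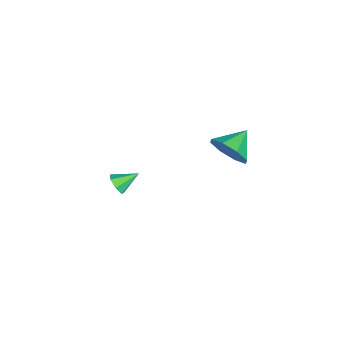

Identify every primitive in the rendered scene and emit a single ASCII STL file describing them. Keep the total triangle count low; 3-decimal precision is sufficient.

solid 
facet normal 0.794 -0.420 -0.440
outer loop
vertex 4.694 1.721 3.345
vertex 4.148 1.281 2.78
vertex 4.565 2.079 2.77
endloop
endfacet
facet normal 0.035 0.852 0.523
outer loop
vertex 4.694 1.721 3.345
vertex 4.565 2.079 2.77
vertex 3.172 1.799 3.32
endloop
endfacet
facet normal 0.794 -0.421 -0.438
outer loop
vertex 4.565 2.079 2.77
vertex 4.148 1.281 2.78
vertex 4.193 1.969 2.201
endloop
endfacet
facet normal -0.215 0.975 -0.048
outer loop
vertex 4.565 2.079 2.77
vertex 4.193 1.969 2.201
vertex 3.172 1.799 3.32
endloop
endfacet
facet normal 0.794 -0.421 -0.439
outer loop
vertex 4.193 1.969 2.201
vertex 4.148 1.281 2.78
vertex 3.794 1.456 1.971
endloop
endfacet
facet normal -0.599 0.666 -0.445
outer loop
vertex 4.193 1.969 2.201
vertex 3.794 1.456 1.971
vertex 3.172 1.799 3.32
endloop
endfacet
facet normal 0.794 -0.421 -0.439
outer loop
vertex 3.794 1.456 1.971
vertex 4.148 1.281 2.78
vertex 3.603 0.841 2.216
endloop
endfacet
facet normal -0.893 0.103 -0.438
outer loop
vertex 3.794 1.456 1.971
vertex 3.603 0.841 2.216
vertex 3.172 1.799 3.32
endloop
endfacet
facet normal 0.794 -0.421 -0.439
outer loop
vertex 3.603 0.841 2.216
vertex 4.148 1.281 2.78
vertex 3.731 0.484 2.79
endloop
endfacet
facet normal -0.924 -0.381 -0.031
outer loop
vertex 3.603 0.841 2.216
vertex 3.731 0.484 2.79
vertex 3.172 1.799 3.32
endloop
endfacet
facet normal 0.794 -0.421 -0.439
outer loop
vertex 3.731 0.484 2.79
vertex 4.148 1.281 2.78
vertex 4.104 0.594 3.359
endloop
endfacet
facet normal -0.674 -0.504 0.540
outer loop
vertex 3.731 0.484 2.79
vertex 4.104 0.594 3.359
vertex 3.172 1.799 3.32
endloop
endfacet
facet normal 0.794 -0.421 -0.439
outer loop
vertex 4.104 0.594 3.359
vertex 4.148 1.281 2.78
vertex 4.503 1.106 3.589
endloop
endfacet
facet normal -0.291 -0.194 0.937
outer loop
vertex 4.104 0.594 3.359
vertex 4.503 1.106 3.589
vertex 3.172 1.799 3.32
endloop
endfacet
facet normal 0.794 -0.421 -0.439
outer loop
vertex 4.503 1.106 3.589
vertex 4.148 1.281 2.78
vertex 4.694 1.721 3.345
endloop
endfacet
facet normal 0.004 0.368 0.930
outer loop
vertex 4.503 1.106 3.589
vertex 4.694 1.721 3.345
vertex 3.172 1.799 3.32
endloop
endfacet
facet normal 0.386 -0.780 -0.493
outer loop
vertex 2.105 -3.983 -2.1
vertex 1.916 -3.777 -2.574
vertex 2.402 -3.69 -2.331
endloop
endfacet
facet normal 0.456 0.218 0.863
outer loop
vertex 2.105 -3.983 -2.1
vertex 2.402 -3.69 -2.331
vertex 1.504 -2.943 -2.046
endloop
endfacet
facet normal 0.386 -0.780 -0.492
outer loop
vertex 2.402 -3.69 -2.331
vertex 1.916 -3.777 -2.574
vertex 2.333 -3.463 -2.745
endloop
endfacet
facet normal 0.665 0.696 0.271
outer loop
vertex 2.402 -3.69 -2.331
vertex 2.333 -3.463 -2.745
vertex 1.504 -2.943 -2.046
endloop
endfacet
facet normal 0.385 -0.780 -0.493
outer loop
vertex 2.333 -3.463 -2.745
vertex 1.916 -3.777 -2.574
vertex 1.95 -3.472 -3.03
endloop
endfacet
facet normal 0.252 0.895 -0.367
outer loop
vertex 2.333 -3.463 -2.745
vertex 1.95 -3.472 -3.03
vertex 1.504 -2.943 -2.046
endloop
endfacet
facet normal 0.387 -0.779 -0.492
outer loop
vertex 1.95 -3.472 -3.03
vertex 1.916 -3.777 -2.574
vertex 1.542 -3.712 -2.971
endloop
endfacet
facet normal -0.475 0.667 -0.574
outer loop
vertex 1.95 -3.472 -3.03
vertex 1.542 -3.712 -2.971
vertex 1.504 -2.943 -2.046
endloop
endfacet
facet normal 0.386 -0.781 -0.491
outer loop
vertex 1.542 -3.712 -2.971
vertex 1.916 -3.777 -2.574
vertex 1.415 -4.0 -2.613
endloop
endfacet
facet normal -0.964 0.185 -0.193
outer loop
vertex 1.542 -3.712 -2.971
vertex 1.415 -4.0 -2.613
vertex 1.504 -2.943 -2.046
endloop
endfacet
facet normal 0.386 -0.780 -0.493
outer loop
vertex 1.415 -4.0 -2.613
vertex 1.916 -3.777 -2.574
vertex 1.666 -4.121 -2.225
endloop
endfacet
facet normal -0.850 -0.191 0.490
outer loop
vertex 1.415 -4.0 -2.613
vertex 1.666 -4.121 -2.225
vertex 1.504 -2.943 -2.046
endloop
endfacet
facet normal 0.386 -0.780 -0.493
outer loop
vertex 1.666 -4.121 -2.225
vertex 1.916 -3.777 -2.574
vertex 2.105 -3.983 -2.1
endloop
endfacet
facet normal -0.218 -0.176 0.960
outer loop
vertex 1.666 -4.121 -2.225
vertex 2.105 -3.983 -2.1
vertex 1.504 -2.943 -2.046
endloop
endfacet

endsolid
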